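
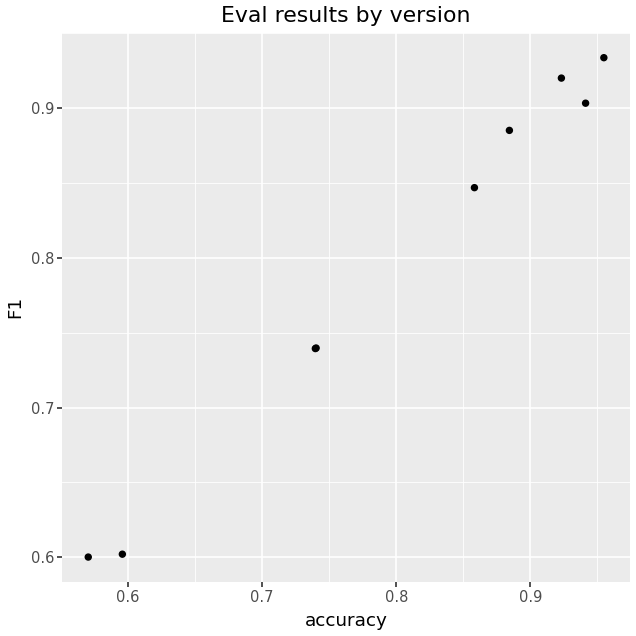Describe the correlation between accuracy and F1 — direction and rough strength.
positive, strong

Points are positively correlated; strong (|r| ≈ 1.0).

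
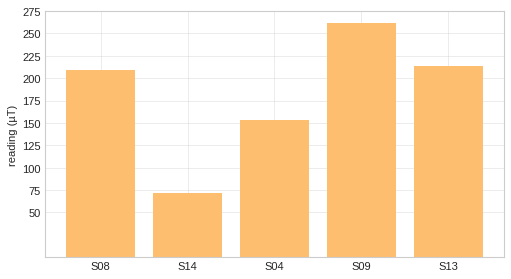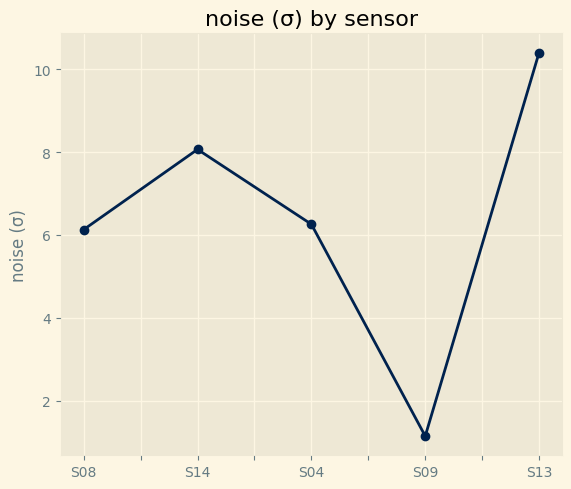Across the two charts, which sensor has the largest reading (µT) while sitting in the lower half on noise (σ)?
Chart 2 median noise (σ) ≈ 6; below-median sensors: S08, S09. Among those, S09 has the highest reading (µT) (≈ 250).

S09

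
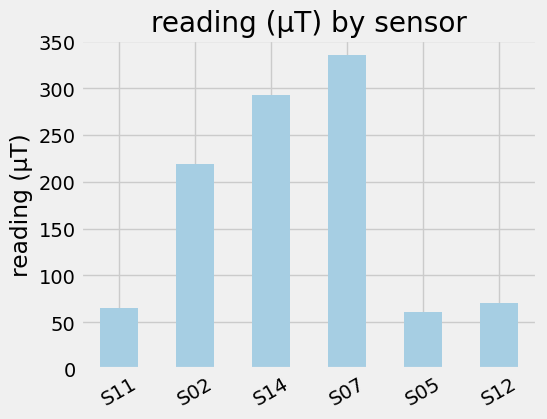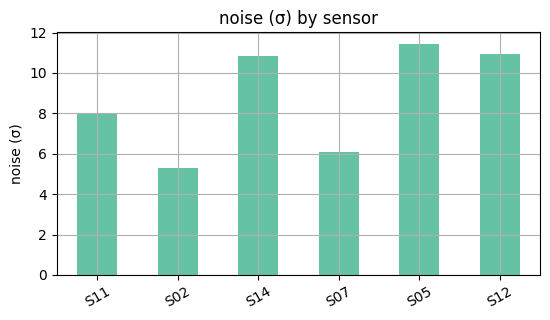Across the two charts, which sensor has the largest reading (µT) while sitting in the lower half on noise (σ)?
S07

Chart 2 median noise (σ) ≈ 10; below-median sensors: S11, S02, S07. Among those, S07 has the highest reading (µT) (≈ 350).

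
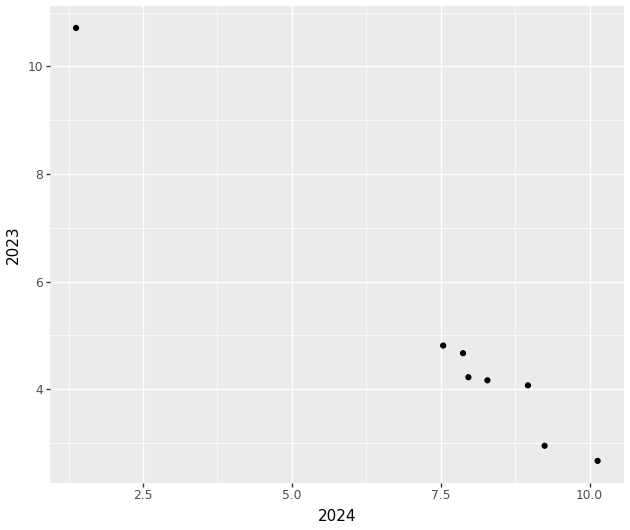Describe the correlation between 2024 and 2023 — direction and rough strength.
negative, strong

Points are negatively correlated; strong (|r| ≈ 1.0).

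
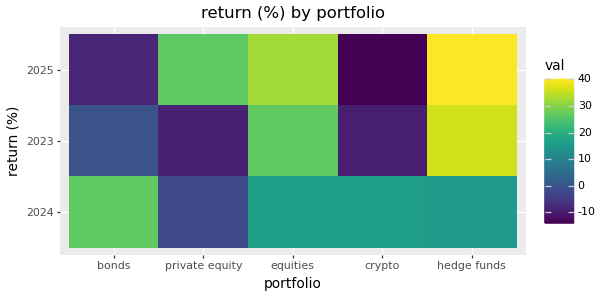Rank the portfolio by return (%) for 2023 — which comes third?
Top 4 for 2023: hedge funds ≈ 35, equities ≈ 25, bonds ≈ 0, private equity ≈ -10.

bonds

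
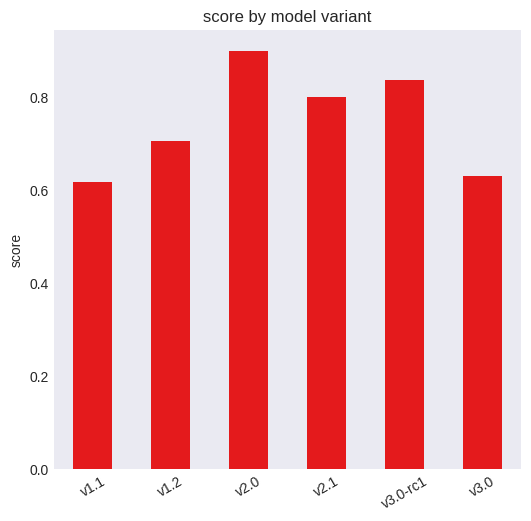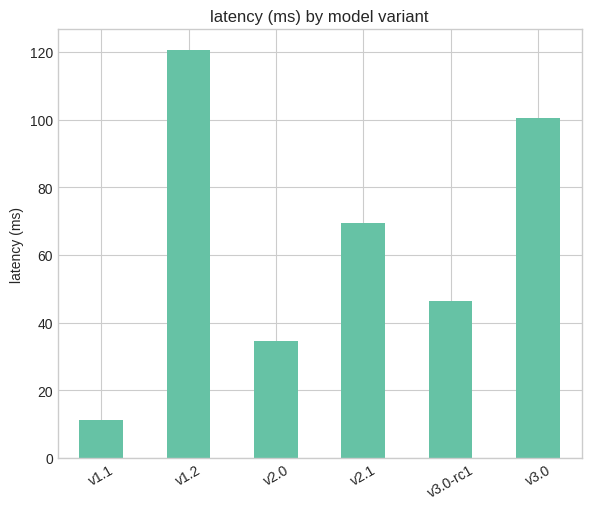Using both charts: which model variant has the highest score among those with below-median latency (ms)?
v2.0

Chart 2 median latency (ms) ≈ 60; below-median model variants: v1.1, v2.0, v3.0-rc1. Among those, v2.0 has the highest score (≈ 0.9).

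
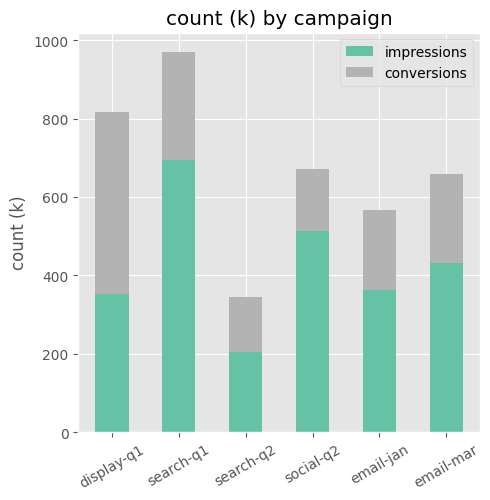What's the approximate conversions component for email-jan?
conversions top ≈ 600, bottom ≈ 400; segment ≈ 200.

≈ 200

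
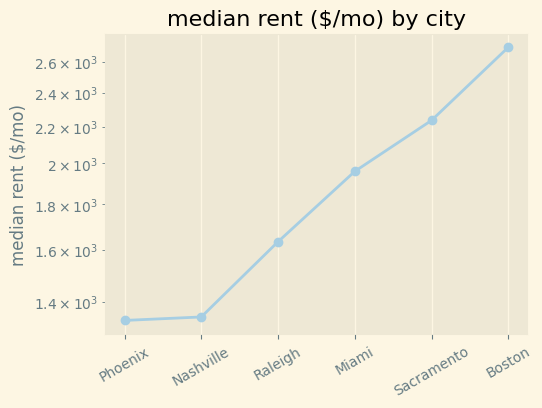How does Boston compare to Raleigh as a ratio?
≈ 1.75×

Boston ≈ 2800, Raleigh ≈ 1600; 2800/1600 ≈ 1.75.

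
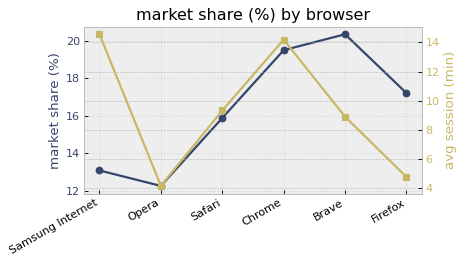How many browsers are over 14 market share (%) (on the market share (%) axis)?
4

Above 14: Safari, Chrome, Brave, Firefox.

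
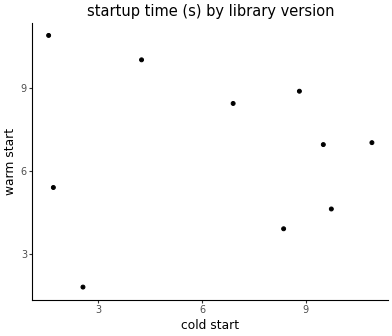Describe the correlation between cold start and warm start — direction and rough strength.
Points are roughly uncorrelated; weak (|r| ≈ 0.1).

no clear correlation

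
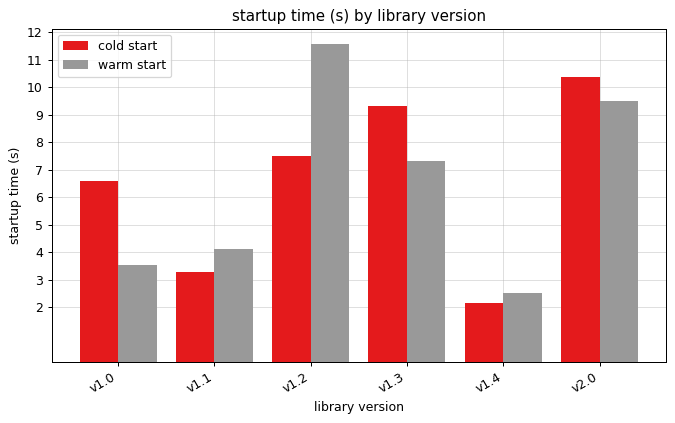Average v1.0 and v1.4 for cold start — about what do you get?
≈ 4

(7 + 2) / 2 ≈ 4.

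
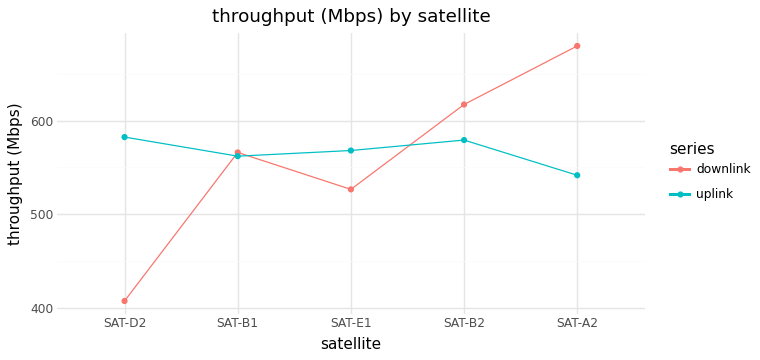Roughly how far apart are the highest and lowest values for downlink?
Max SAT-A2 ≈ 675, min SAT-D2 ≈ 400; range ≈ 275.

≈ 275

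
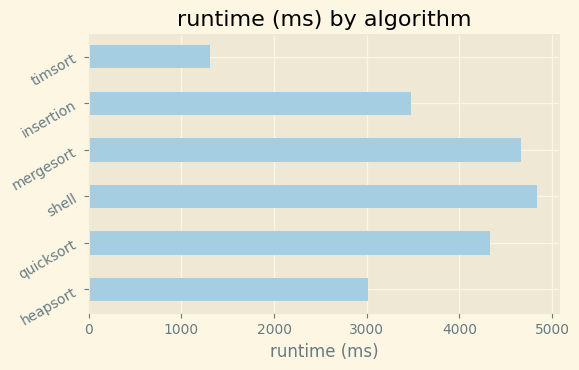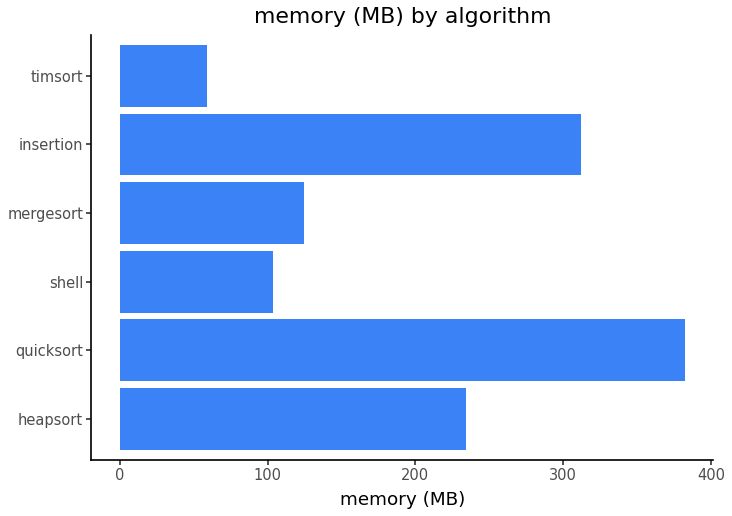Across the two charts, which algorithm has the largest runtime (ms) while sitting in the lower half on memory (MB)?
shell

Chart 2 median memory (MB) ≈ 200; below-median algorithms: shell, mergesort, timsort. Among those, shell has the highest runtime (ms) (≈ 5000).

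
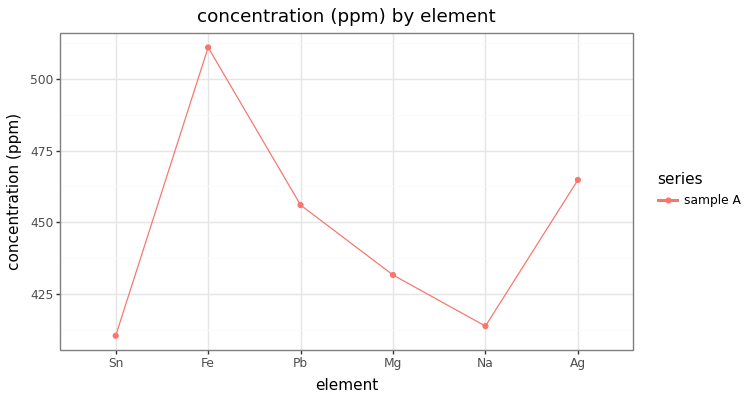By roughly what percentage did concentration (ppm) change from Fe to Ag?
Fe ≈ 510, Ag ≈ 460; (460 − 510) / 510 ≈ -9.8%.

≈ -9.8%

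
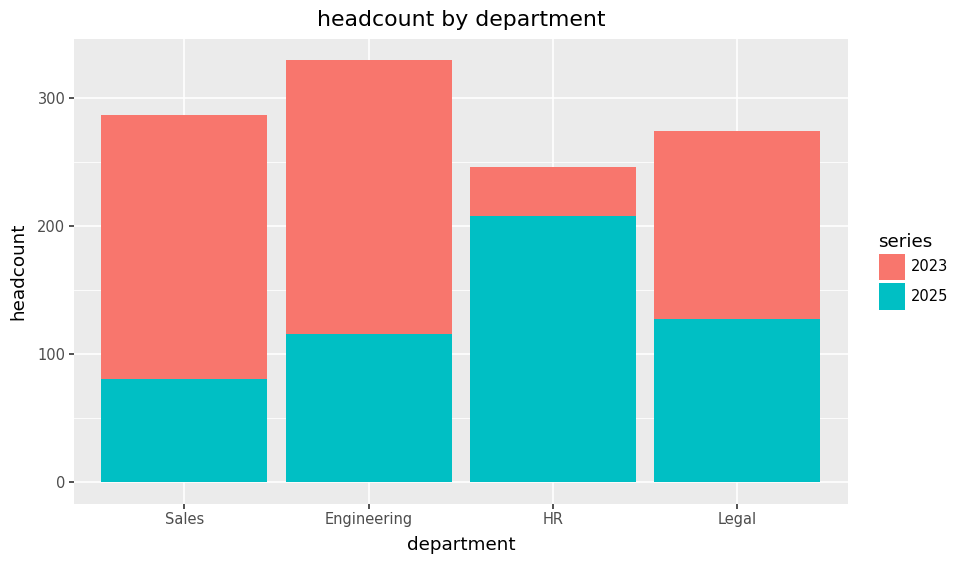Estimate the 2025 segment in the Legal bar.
≈ 150

2025 top ≈ 150, bottom ≈ 0; segment ≈ 150.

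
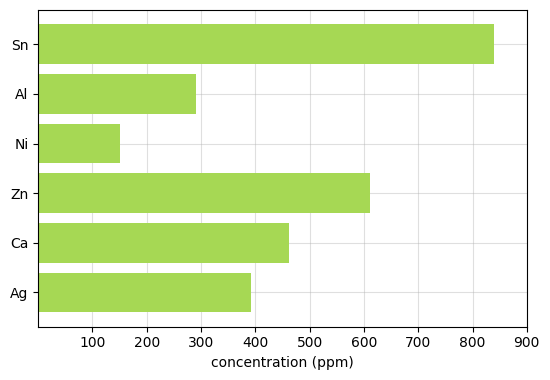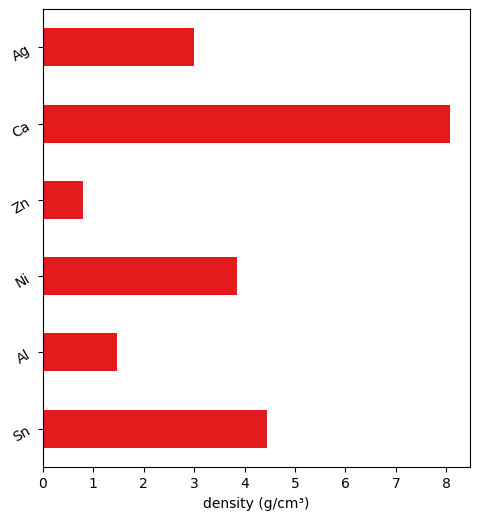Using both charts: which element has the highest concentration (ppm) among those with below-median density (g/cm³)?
Zn

Chart 2 median density (g/cm³) ≈ 3; below-median elements: Al, Zn, Ag. Among those, Zn has the highest concentration (ppm) (≈ 600).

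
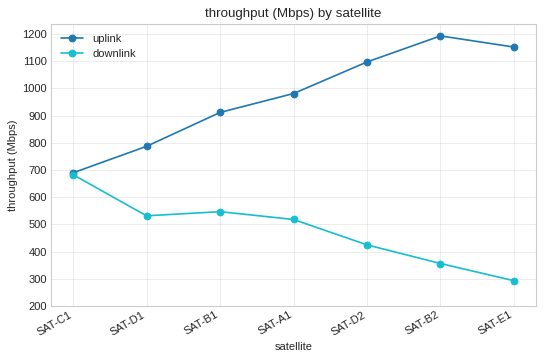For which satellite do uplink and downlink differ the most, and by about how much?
SAT-E1: uplink ≈ 1200, downlink ≈ 300 → gap ≈ 900. Next-largest (SAT-B2) is only ≈ 800.

SAT-E1, ≈ 900 Mbps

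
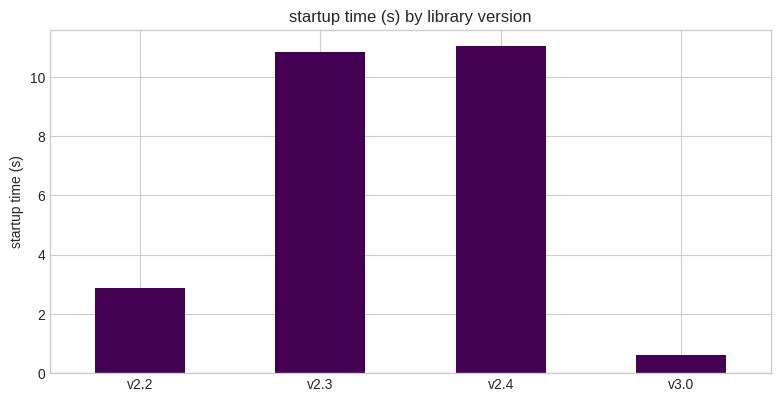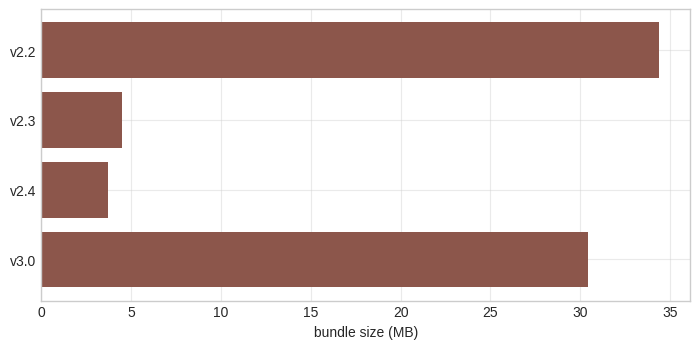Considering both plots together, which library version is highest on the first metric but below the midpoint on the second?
Chart 2 median bundle size (MB) ≈ 15; below-median library versions: v2.3, v2.4. Among those, v2.4 has the highest startup time (s) (≈ 12).

v2.4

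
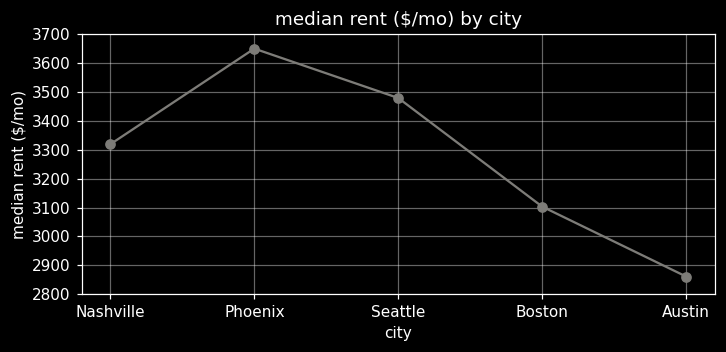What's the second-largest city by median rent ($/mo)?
Seattle

Top 3: Phoenix ≈ 3600, Seattle ≈ 3500, Nashville ≈ 3300.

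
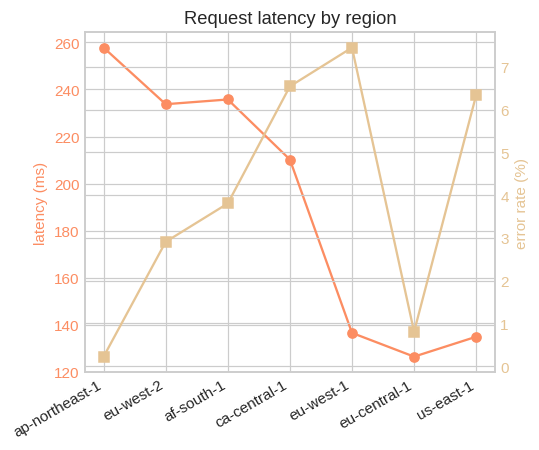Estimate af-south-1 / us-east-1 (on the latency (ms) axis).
af-south-1 ≈ 240, us-east-1 ≈ 140; 240/140 ≈ 1.71.

≈ 1.71×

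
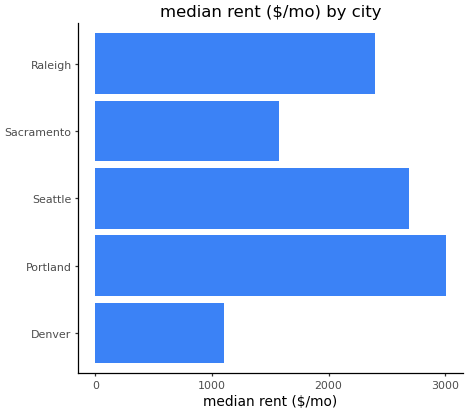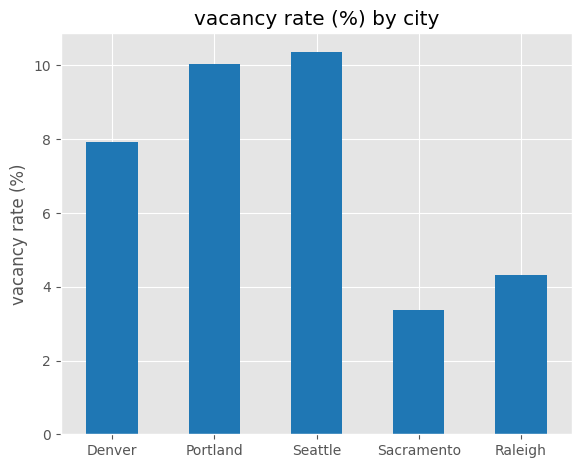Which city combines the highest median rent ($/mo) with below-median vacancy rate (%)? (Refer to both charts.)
Raleigh

Chart 2 median vacancy rate (%) ≈ 8; below-median cities: Sacramento, Raleigh. Among those, Raleigh has the highest median rent ($/mo) (≈ 2500).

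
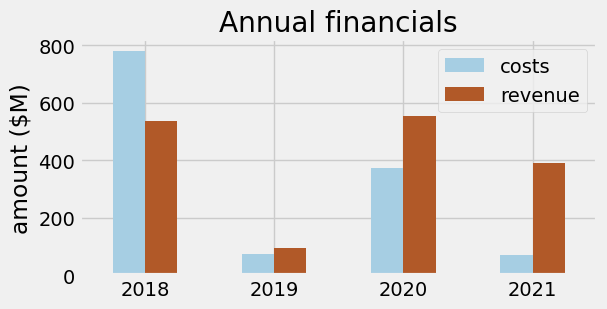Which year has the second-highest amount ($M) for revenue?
2018

Top 3 for revenue: 2020 ≈ 600, 2018 ≈ 500, 2021 ≈ 400.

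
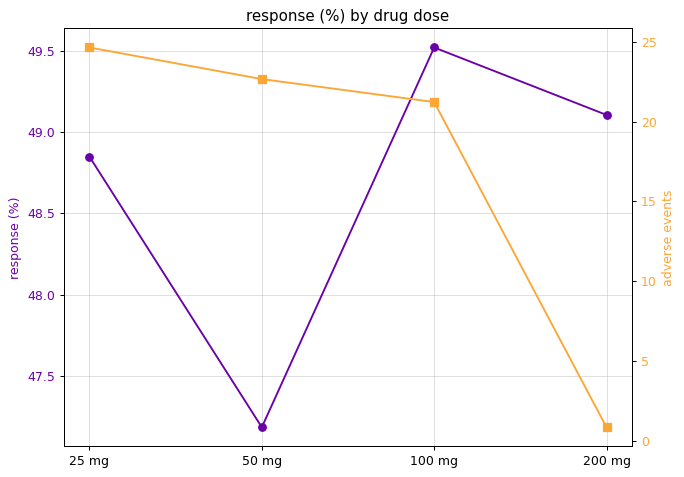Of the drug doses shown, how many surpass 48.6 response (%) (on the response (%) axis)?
Above 48.6: 25 mg, 100 mg, 200 mg.

3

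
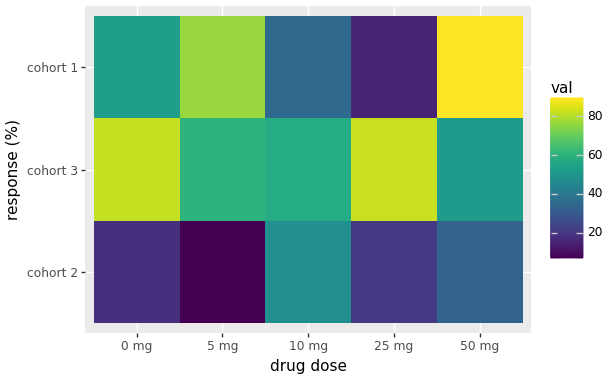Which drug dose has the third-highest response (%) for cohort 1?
Top 4 for cohort 1: 50 mg ≈ 90, 5 mg ≈ 80, 0 mg ≈ 50, 10 mg ≈ 30.

0 mg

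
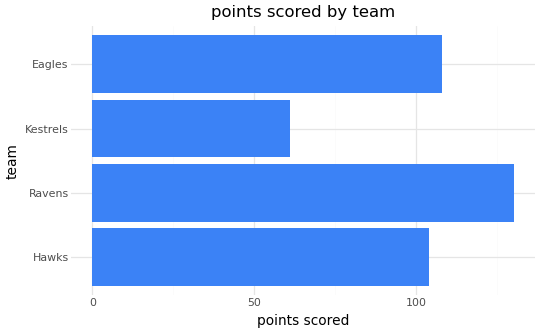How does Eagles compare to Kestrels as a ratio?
≈ 1.67×

Eagles ≈ 100, Kestrels ≈ 60; 100/60 ≈ 1.67.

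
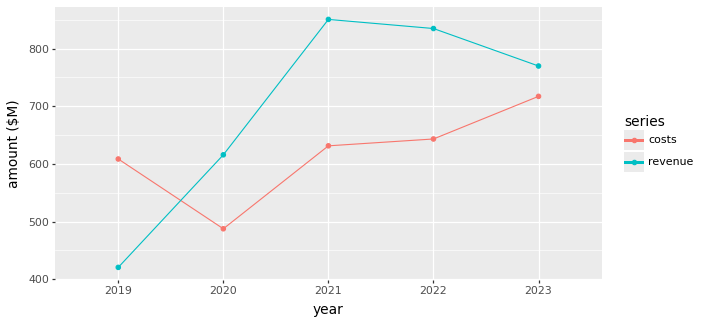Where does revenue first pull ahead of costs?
2019: revenue ≈ 400 vs costs ≈ 600 (not yet); 2020: revenue ≈ 600 vs costs ≈ 500 (first crossover).

2020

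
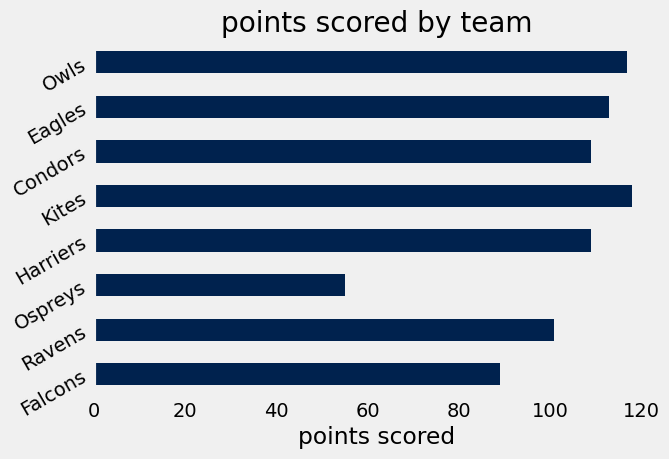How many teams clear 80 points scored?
7

Above 80: Falcons, Ravens, Harriers, Kites, Condors, Eagles, Owls.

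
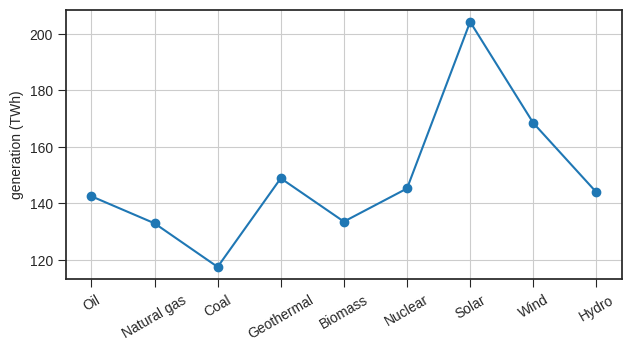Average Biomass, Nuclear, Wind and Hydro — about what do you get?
≈ 148

(130 + 150 + 170 + 140) / 4 ≈ 148.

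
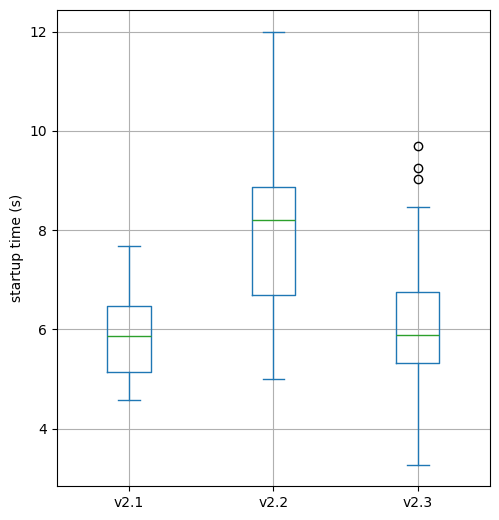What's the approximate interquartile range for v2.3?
Q3 ≈ 6.8, Q1 ≈ 5.4; IQR ≈ 1.4.

≈ 1.4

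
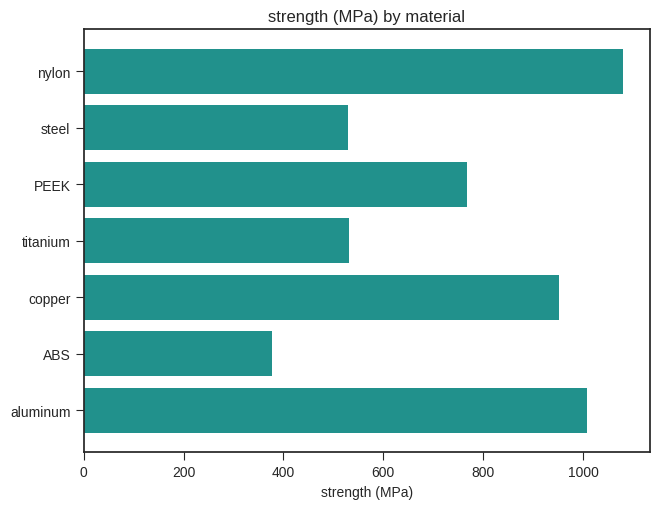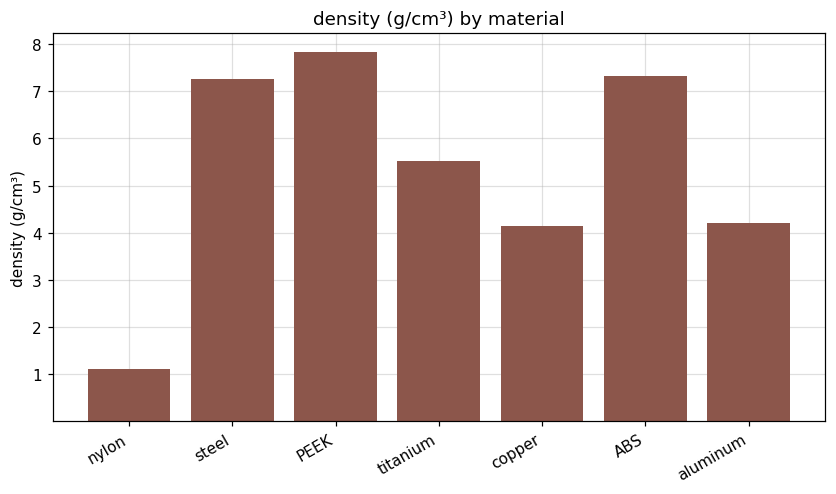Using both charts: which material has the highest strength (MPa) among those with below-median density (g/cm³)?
nylon

Chart 2 median density (g/cm³) ≈ 6; below-median materials: nylon, copper, aluminum. Among those, nylon has the highest strength (MPa) (≈ 1100).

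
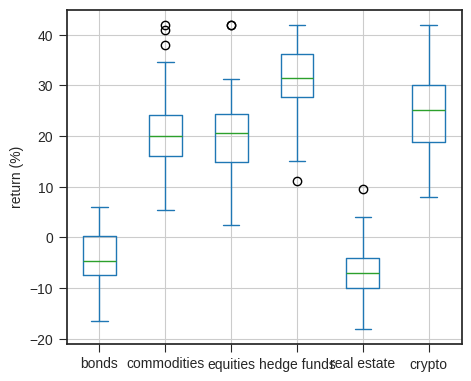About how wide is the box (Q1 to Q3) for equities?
≈ 10

Q3 ≈ 25, Q1 ≈ 15; IQR ≈ 10.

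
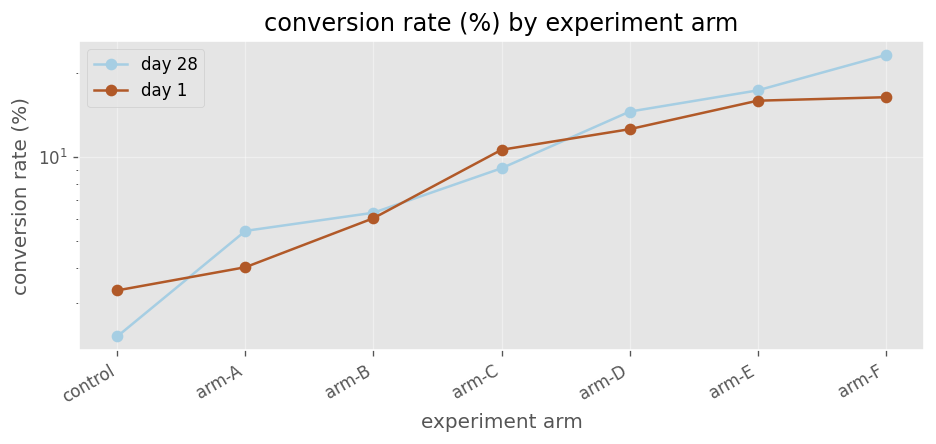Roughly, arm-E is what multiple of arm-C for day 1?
arm-E ≈ 16, arm-C ≈ 10; 16/10 ≈ 1.6.

≈ 1.6×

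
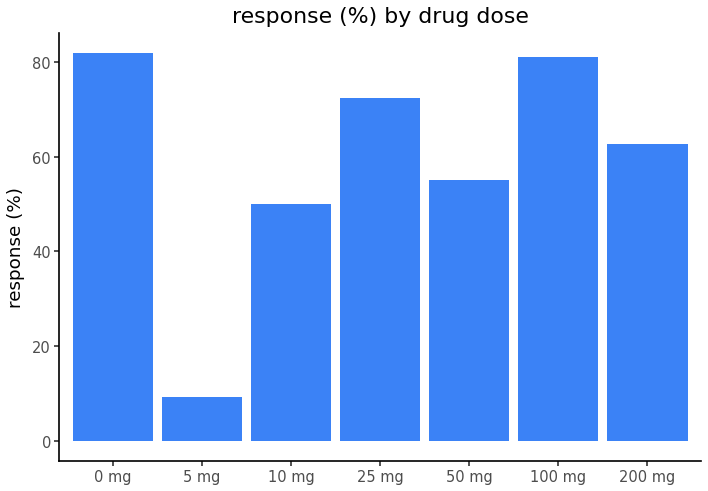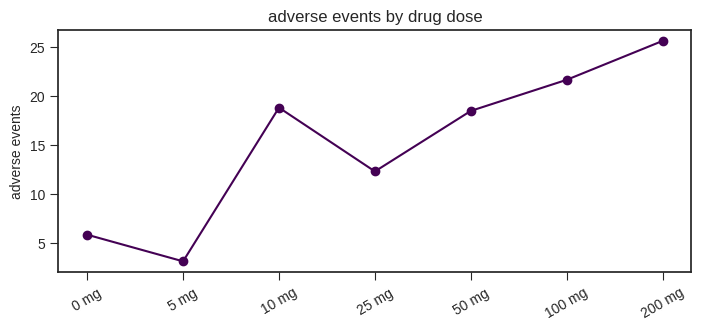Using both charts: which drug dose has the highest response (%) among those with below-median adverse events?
0 mg

Chart 2 median adverse events ≈ 20; below-median drug doses: 0 mg, 5 mg, 25 mg. Among those, 0 mg has the highest response (%) (≈ 80).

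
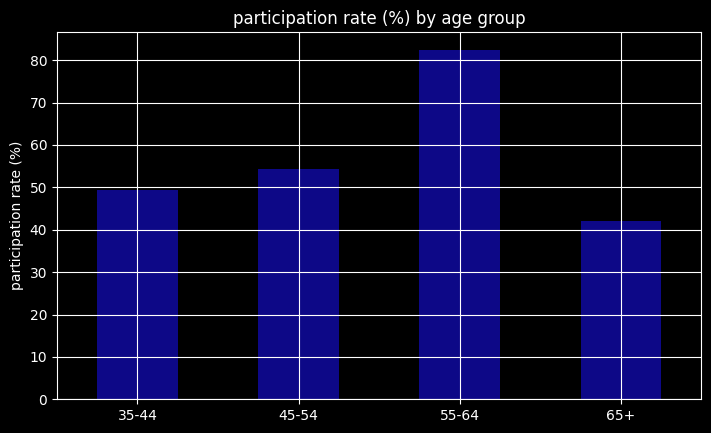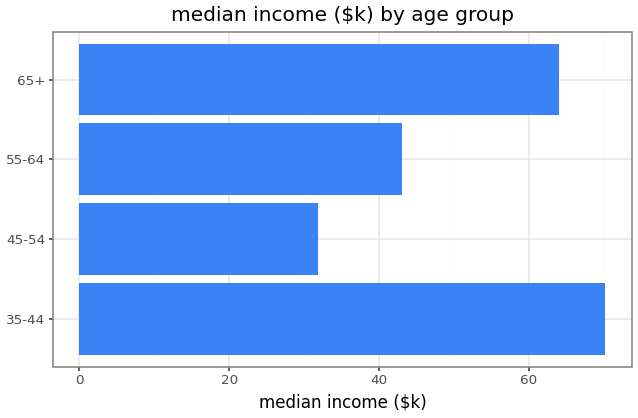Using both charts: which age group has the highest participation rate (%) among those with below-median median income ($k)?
55-64

Chart 2 median median income ($k) ≈ 50; below-median age groups: 45-54, 55-64. Among those, 55-64 has the highest participation rate (%) (≈ 80).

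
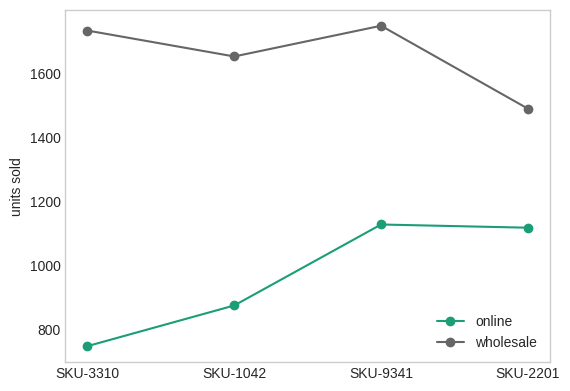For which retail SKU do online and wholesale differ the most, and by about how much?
SKU-3310, ≈ 1000

SKU-3310: online ≈ 700, wholesale ≈ 1700 → gap ≈ 1000. Next-largest (SKU-1042) is only ≈ 800.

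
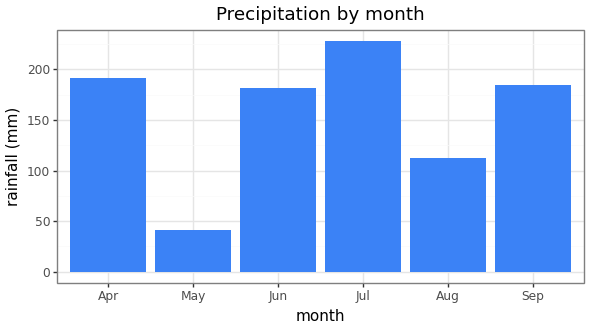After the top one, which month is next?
Apr

Top 3: Jul ≈ 220, Apr ≈ 200, Sep ≈ 180.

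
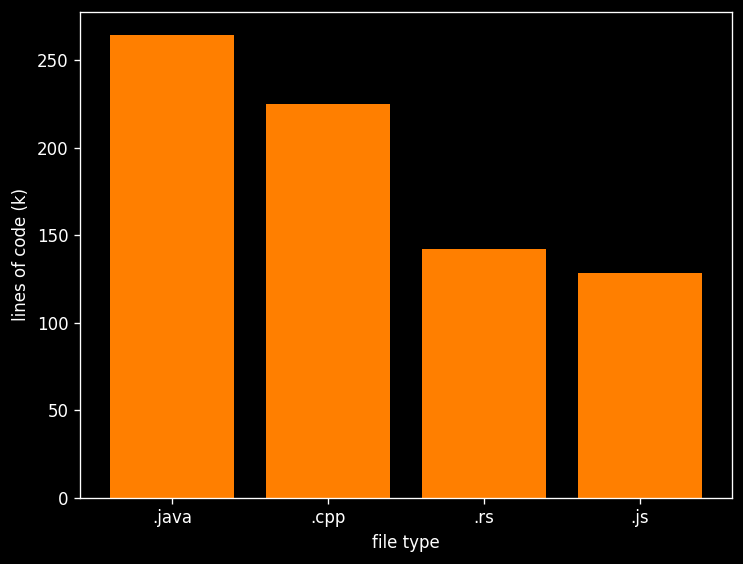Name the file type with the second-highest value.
.cpp

Top 3: .java ≈ 275, .cpp ≈ 225, .rs ≈ 150.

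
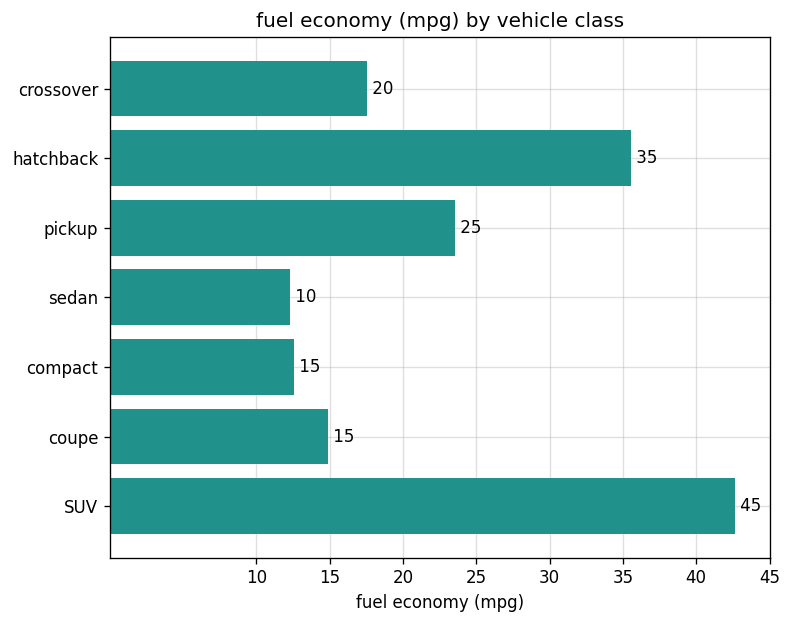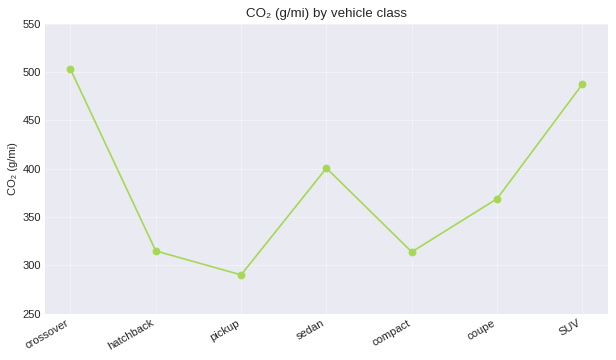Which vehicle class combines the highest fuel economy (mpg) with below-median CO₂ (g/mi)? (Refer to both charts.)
hatchback

Chart 2 median CO₂ (g/mi) ≈ 350; below-median vehicle classes: hatchback, pickup, compact. Among those, hatchback has the highest fuel economy (mpg) (≈ 35).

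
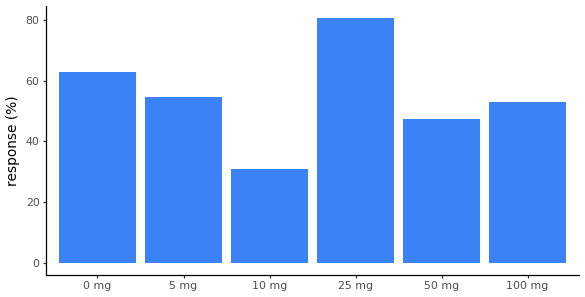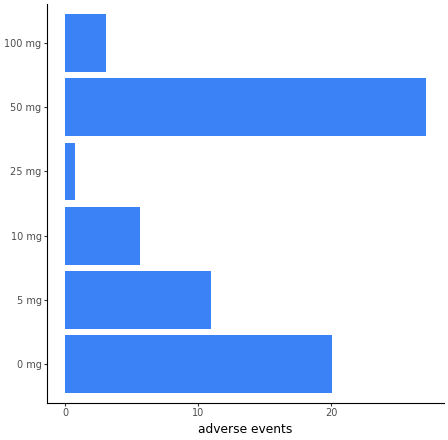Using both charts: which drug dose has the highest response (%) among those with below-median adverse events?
25 mg

Chart 2 median adverse events ≈ 10; below-median drug doses: 10 mg, 25 mg, 100 mg. Among those, 25 mg has the highest response (%) (≈ 80).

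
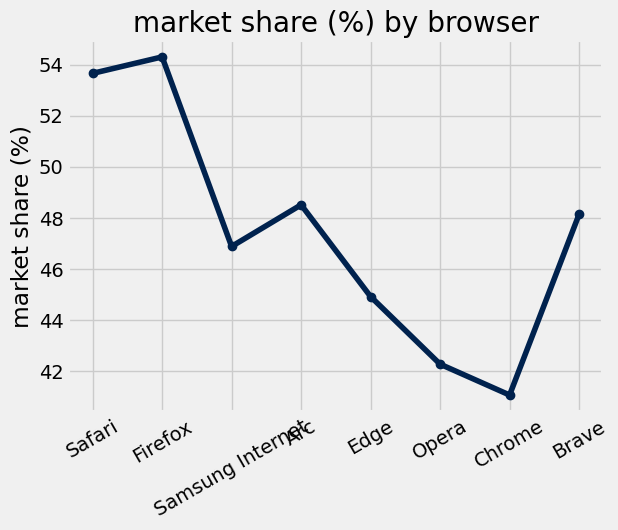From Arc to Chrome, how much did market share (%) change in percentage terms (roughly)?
Arc ≈ 48, Chrome ≈ 42; (42 − 48) / 48 ≈ -12.5%.

≈ -12.5%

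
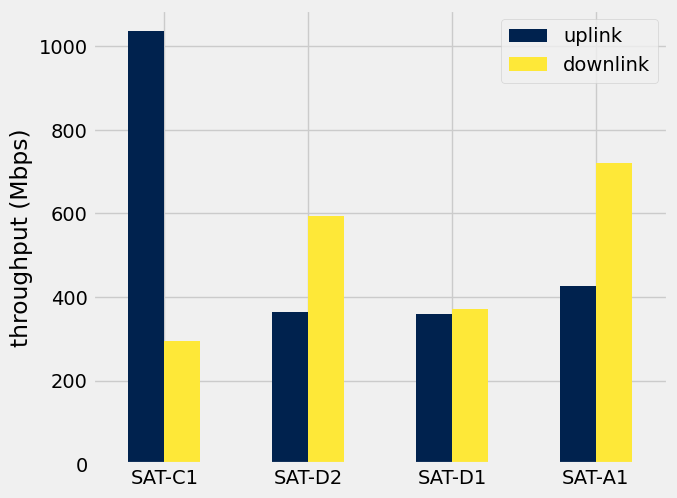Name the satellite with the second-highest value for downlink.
Top 3 for downlink: SAT-A1 ≈ 700, SAT-D2 ≈ 600, SAT-D1 ≈ 400.

SAT-D2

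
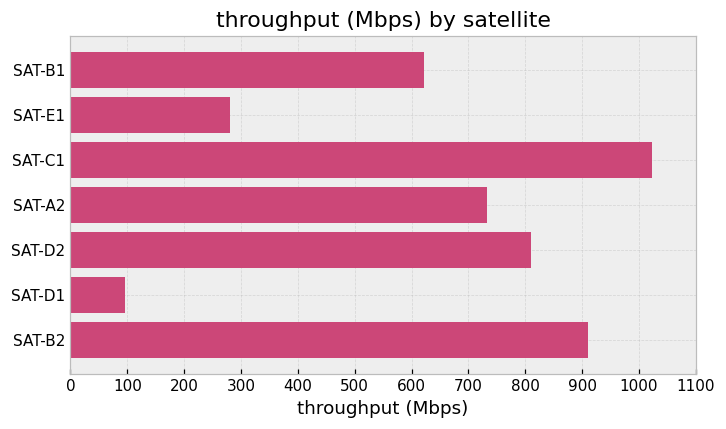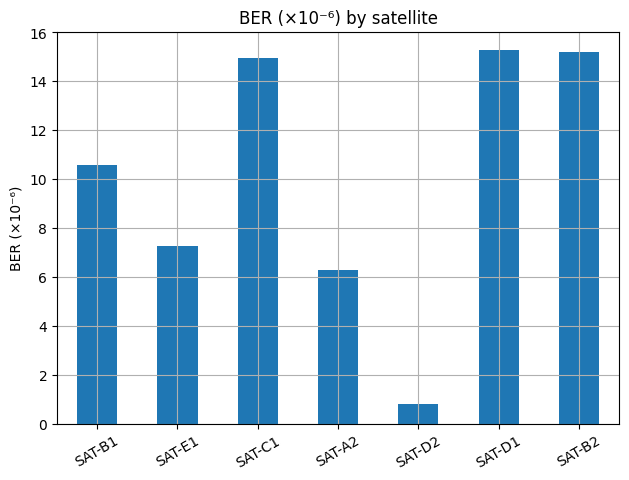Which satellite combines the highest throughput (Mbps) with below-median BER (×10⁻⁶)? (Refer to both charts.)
Chart 2 median BER (×10⁻⁶) ≈ 10; below-median satellites: SAT-E1, SAT-A2, SAT-D2. Among those, SAT-D2 has the highest throughput (Mbps) (≈ 800).

SAT-D2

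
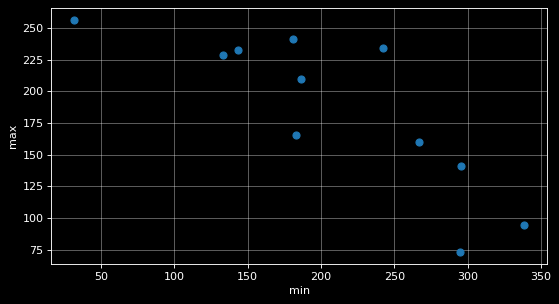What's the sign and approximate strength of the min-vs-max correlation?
negative, strong

Points are negatively correlated; strong (|r| ≈ 0.8).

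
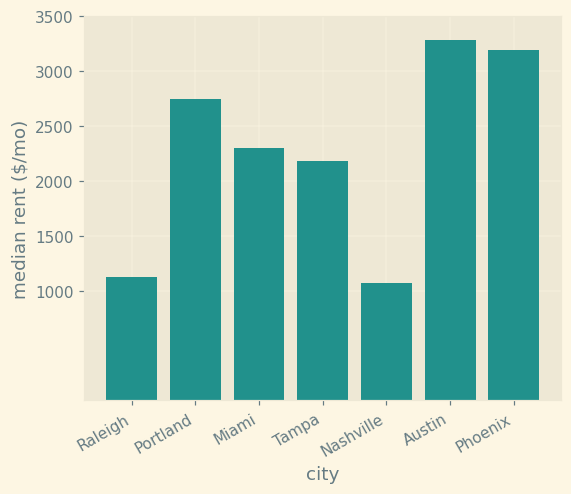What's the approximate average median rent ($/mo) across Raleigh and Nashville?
≈ 1000

(1000 + 1000) / 2 ≈ 1000.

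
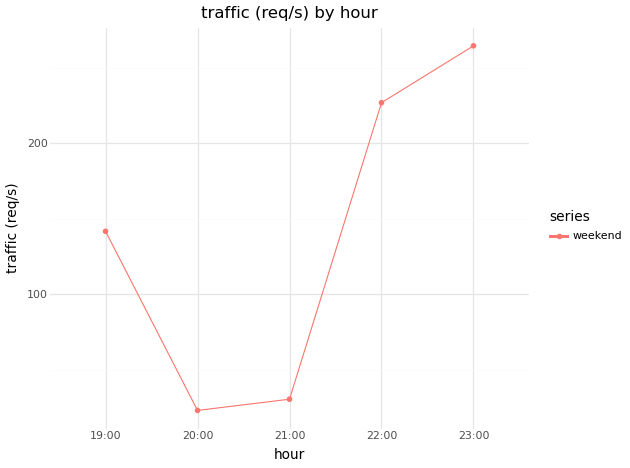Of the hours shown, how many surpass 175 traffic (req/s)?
Above 175: 22:00, 23:00.

2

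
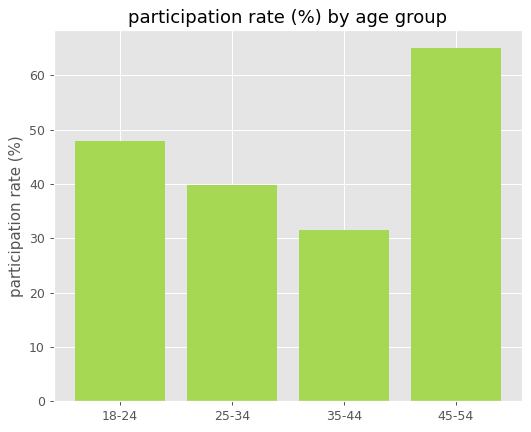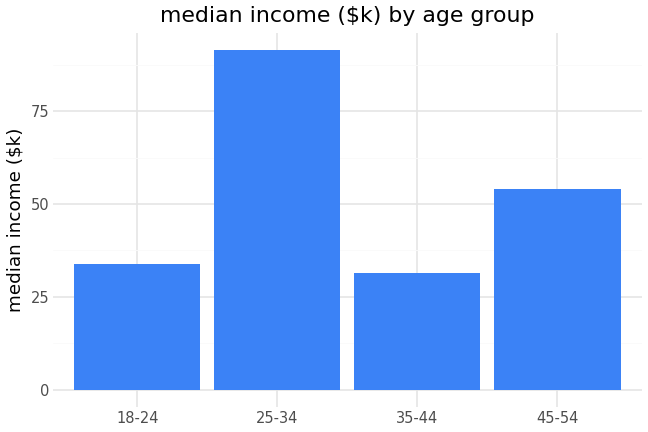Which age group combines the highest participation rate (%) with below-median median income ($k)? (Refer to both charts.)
Chart 2 median median income ($k) ≈ 40; below-median age groups: 18-24, 35-44. Among those, 18-24 has the highest participation rate (%) (≈ 50).

18-24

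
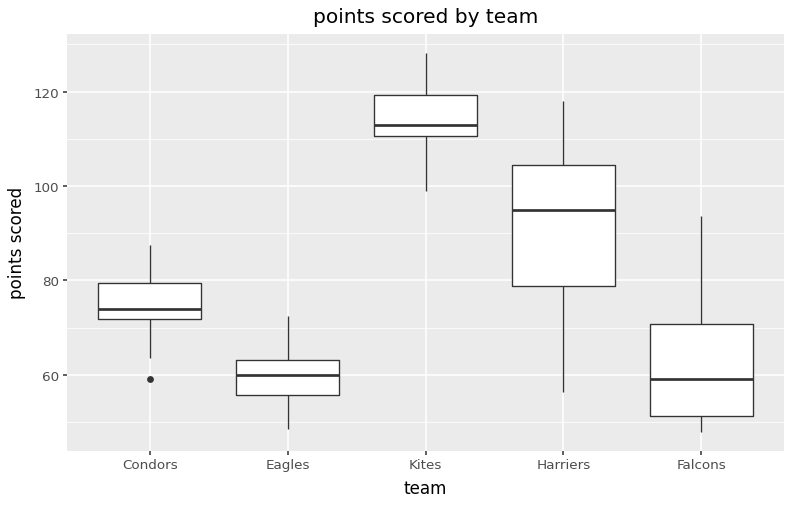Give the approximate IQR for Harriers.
≈ 25

Q3 ≈ 105, Q1 ≈ 80; IQR ≈ 25.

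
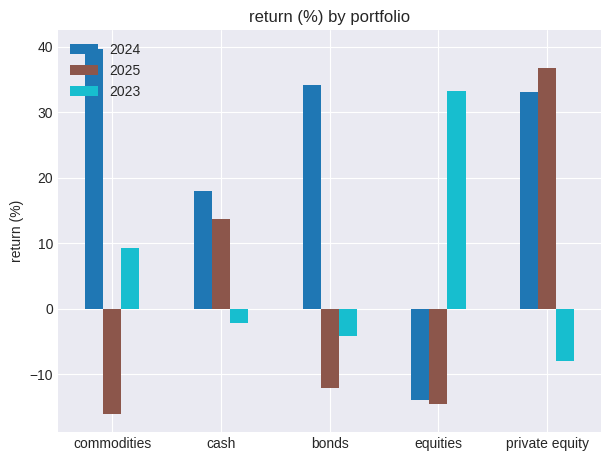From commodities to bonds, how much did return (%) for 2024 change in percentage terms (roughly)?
commodities ≈ 40, bonds ≈ 35; (35 − 40) / 40 ≈ -12.5%.

≈ -12.5%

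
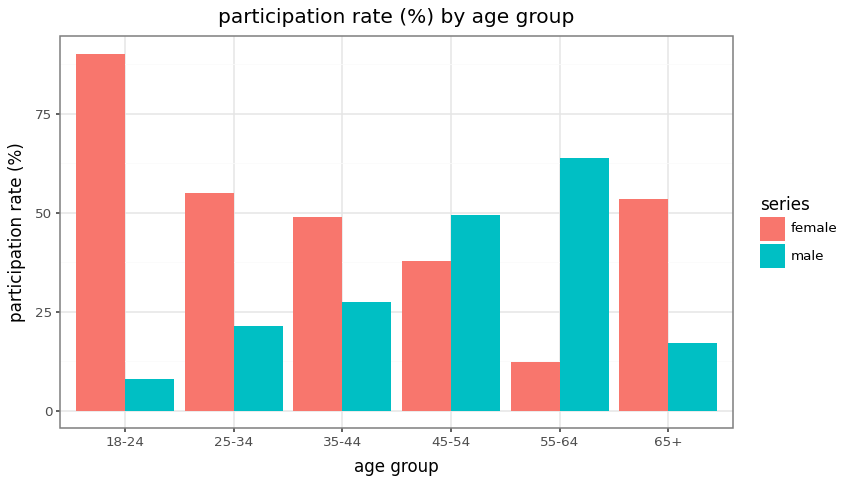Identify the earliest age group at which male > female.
35-44: male ≈ 30 vs female ≈ 50 (not yet); 45-54: male ≈ 50 vs female ≈ 40 (first crossover).

45-54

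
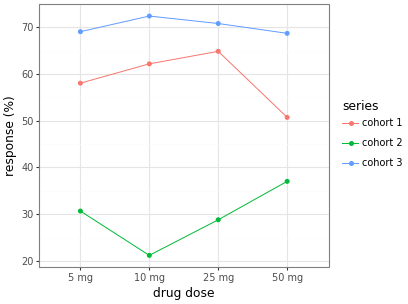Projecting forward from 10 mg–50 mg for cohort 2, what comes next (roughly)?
Last three: 20, 30, 35 → slope ≈ 7.5/step → next ≈ 42.5.

≈ 42.5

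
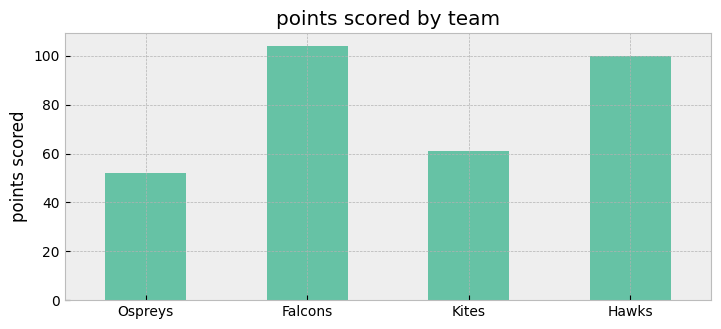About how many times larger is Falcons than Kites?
Falcons ≈ 100, Kites ≈ 60; 100/60 ≈ 1.67.

≈ 1.67×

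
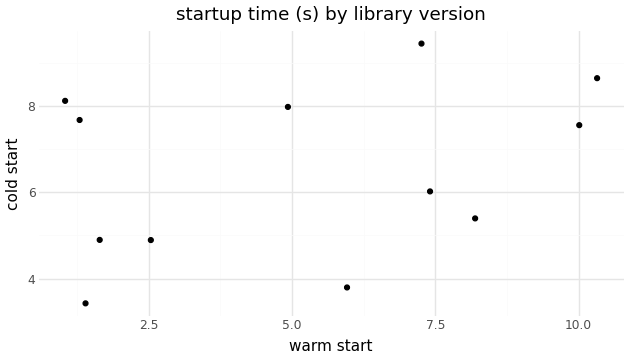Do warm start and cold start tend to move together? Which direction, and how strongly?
positive, weak

Points are positively correlated; weak (|r| ≈ 0.3).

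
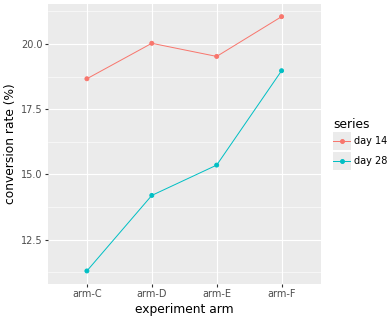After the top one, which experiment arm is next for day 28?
arm-E

Top 3 for day 28: arm-F ≈ 19, arm-E ≈ 15, arm-D ≈ 14.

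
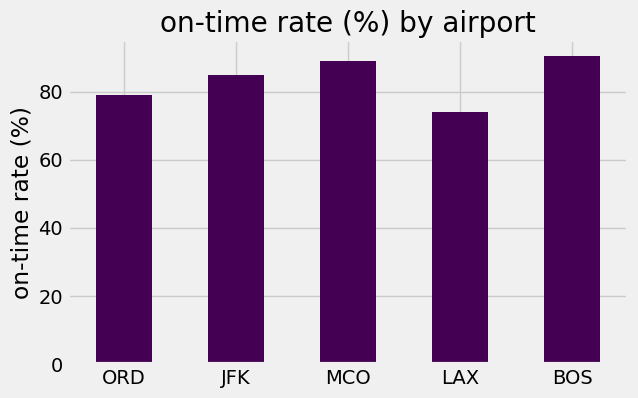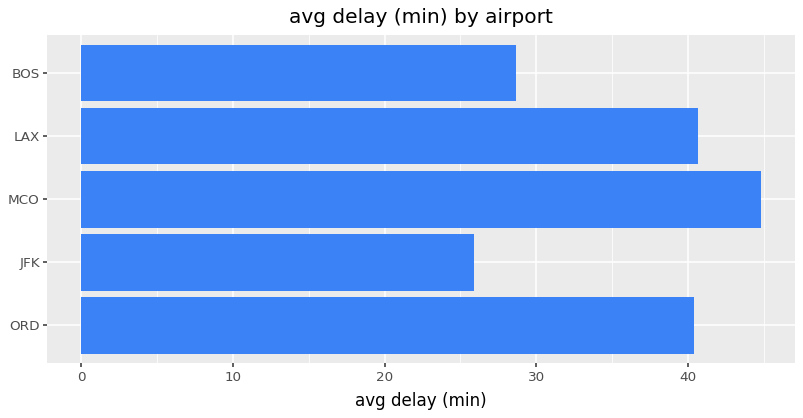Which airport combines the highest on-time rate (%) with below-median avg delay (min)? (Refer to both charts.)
BOS

Chart 2 median avg delay (min) ≈ 40; below-median airports: JFK, BOS. Among those, BOS has the highest on-time rate (%) (≈ 90).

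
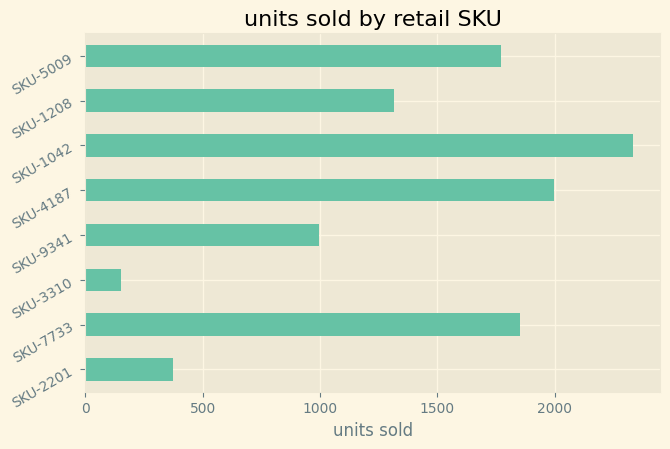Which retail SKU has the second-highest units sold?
SKU-4187

Top 3: SKU-1042 ≈ 2400, SKU-4187 ≈ 2000, SKU-7733 ≈ 1800.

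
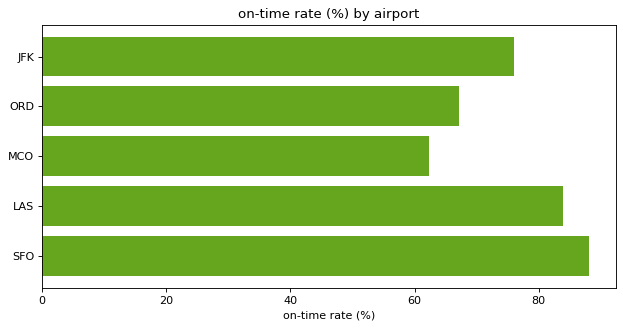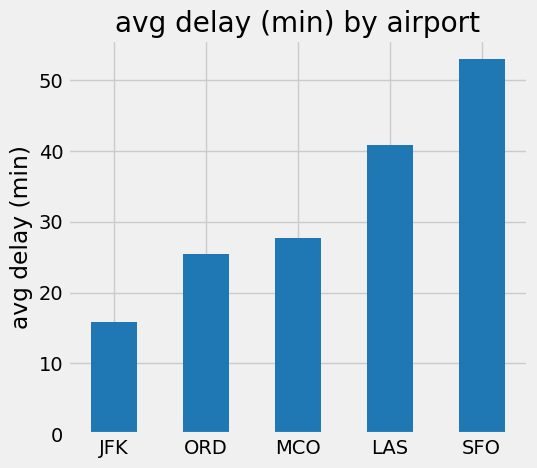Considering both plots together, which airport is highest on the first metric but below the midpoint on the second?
JFK

Chart 2 median avg delay (min) ≈ 30; below-median airports: JFK, ORD. Among those, JFK has the highest on-time rate (%) (≈ 80).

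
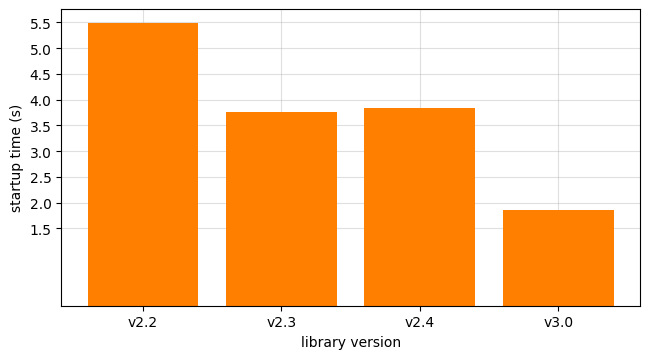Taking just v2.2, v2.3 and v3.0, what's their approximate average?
≈ 3.83

(5.5 + 4.0 + 2.0) / 3 ≈ 3.83.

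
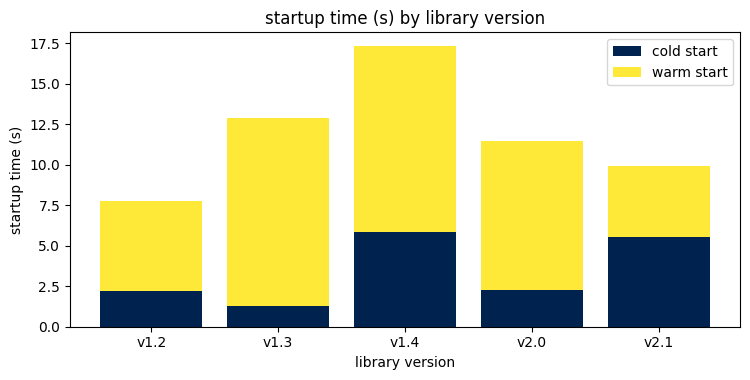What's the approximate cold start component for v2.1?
cold start top ≈ 6, bottom ≈ 0; segment ≈ 6.

≈ 6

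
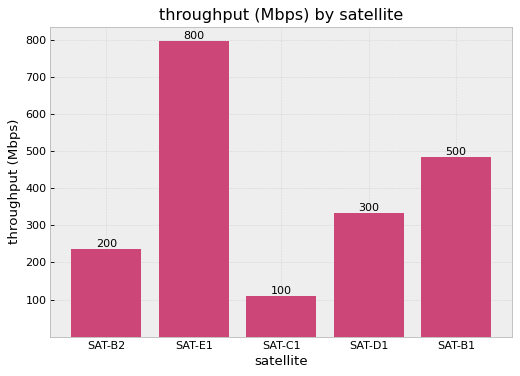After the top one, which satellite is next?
Top 3: SAT-E1 ≈ 800, SAT-B1 ≈ 500, SAT-D1 ≈ 300.

SAT-B1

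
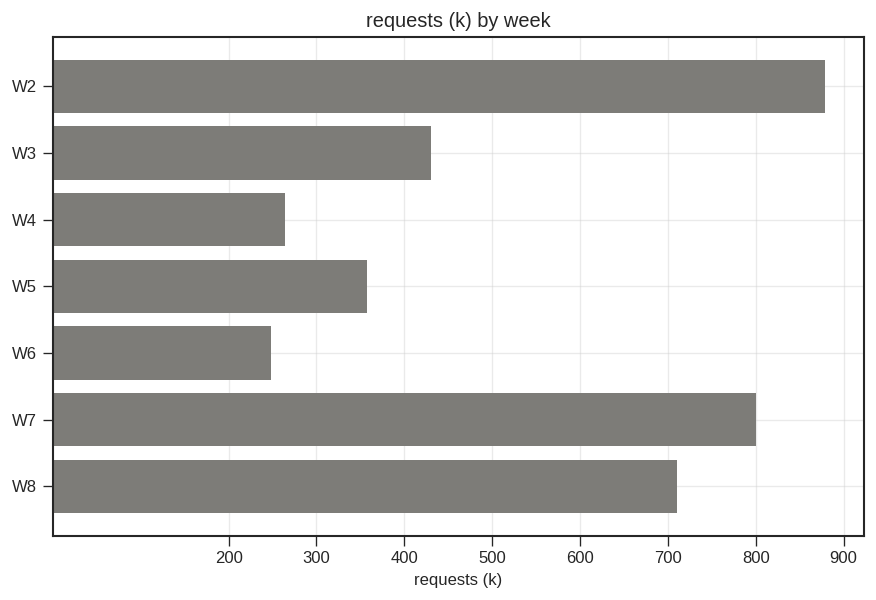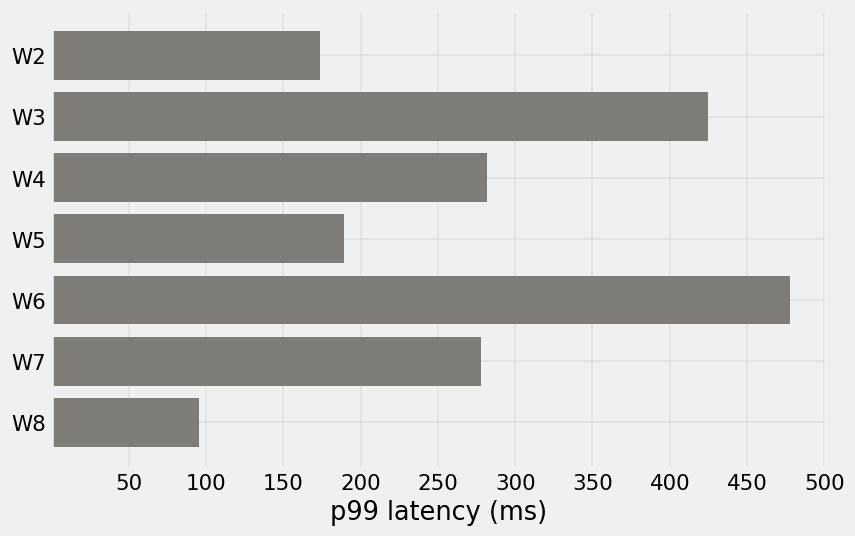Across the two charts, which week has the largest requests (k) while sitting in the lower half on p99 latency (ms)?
W2

Chart 2 median p99 latency (ms) ≈ 300; below-median weeks: W2, W5, W8. Among those, W2 has the highest requests (k) (≈ 900).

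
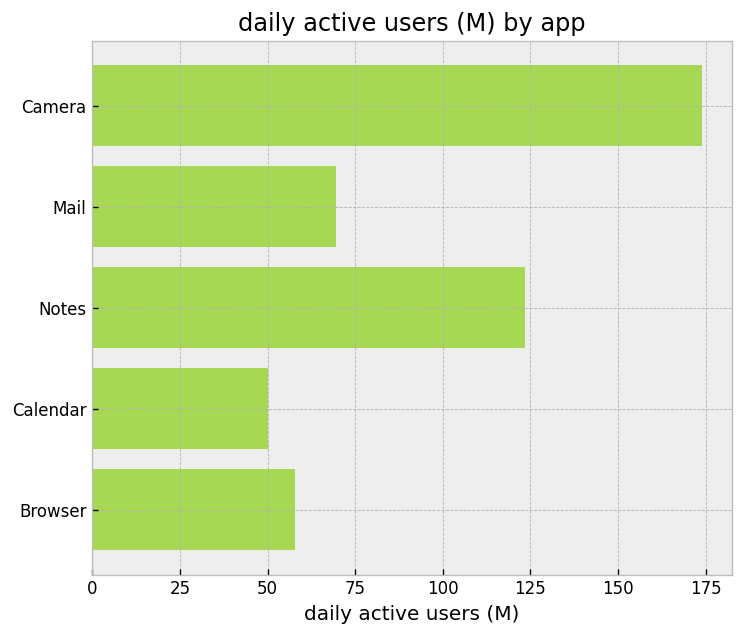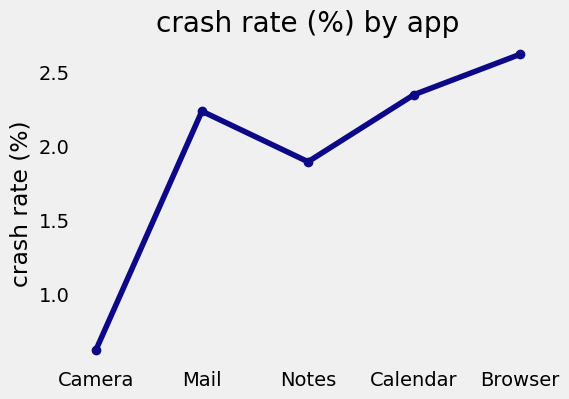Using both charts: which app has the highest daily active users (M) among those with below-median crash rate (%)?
Chart 2 median crash rate (%) ≈ 2; below-median apps: Camera, Notes. Among those, Camera has the highest daily active users (M) (≈ 180).

Camera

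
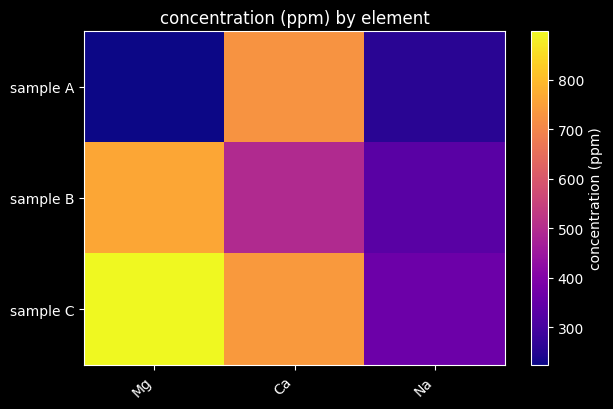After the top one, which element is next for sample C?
Top 3 for sample C: Mg ≈ 900, Ca ≈ 700, Na ≈ 400.

Ca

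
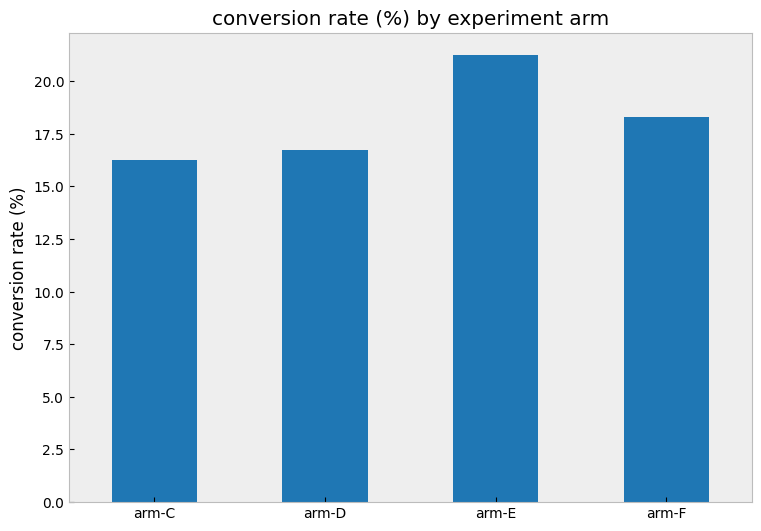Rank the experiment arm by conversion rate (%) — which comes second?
Top 3: arm-E ≈ 22, arm-F ≈ 18, arm-D ≈ 16.

arm-F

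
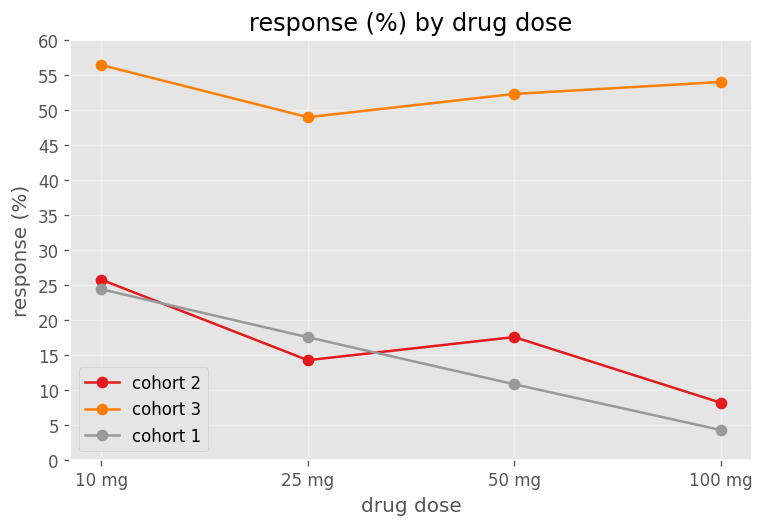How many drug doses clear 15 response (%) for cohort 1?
Above 15: 10 mg, 25 mg.

2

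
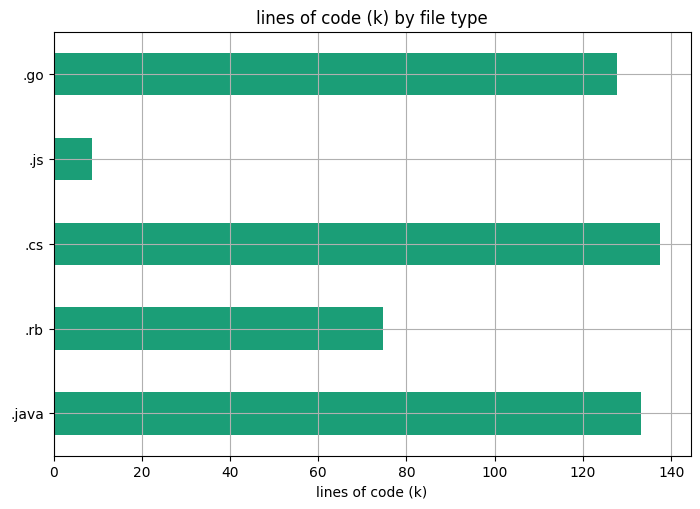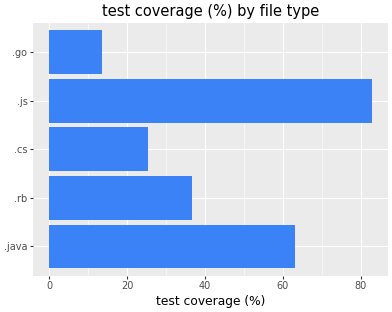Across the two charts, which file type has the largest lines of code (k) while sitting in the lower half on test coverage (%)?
.cs

Chart 2 median test coverage (%) ≈ 40; below-median file types: .cs, .go. Among those, .cs has the highest lines of code (k) (≈ 140).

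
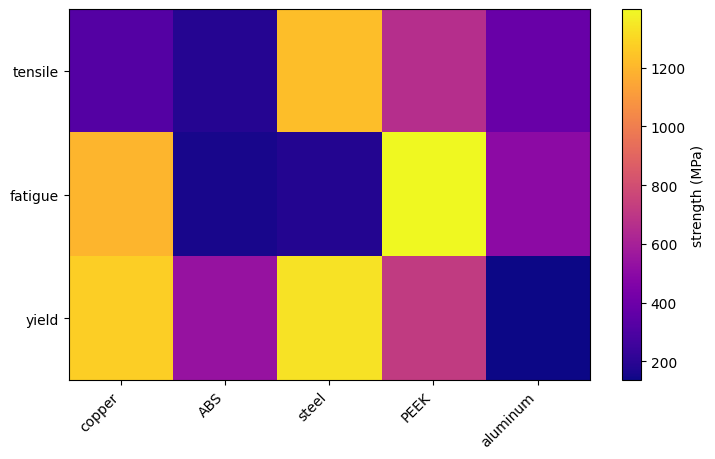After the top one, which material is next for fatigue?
copper

Top 3 for fatigue: PEEK ≈ 1400, copper ≈ 1200, aluminum ≈ 600.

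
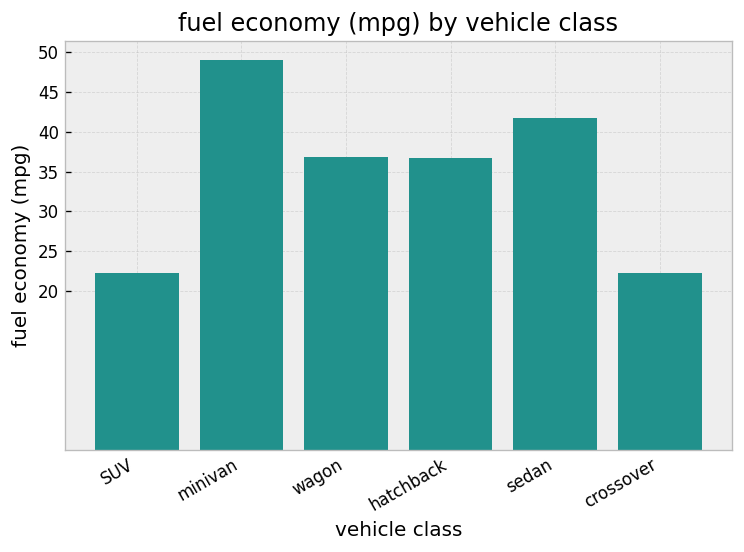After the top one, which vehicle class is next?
Top 3: minivan ≈ 50, sedan ≈ 40, wagon ≈ 35.

sedan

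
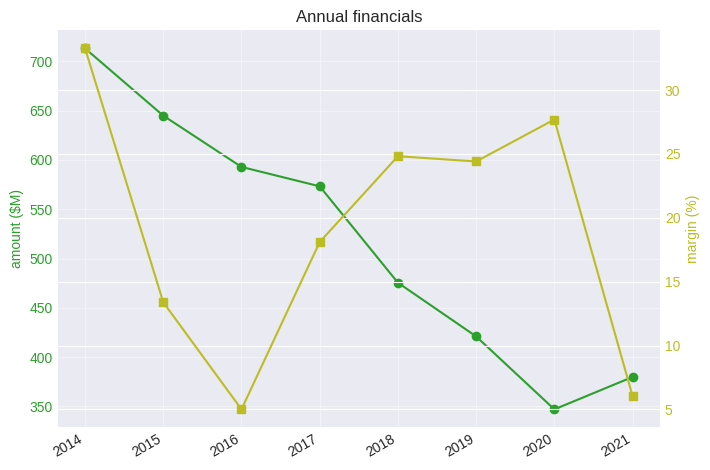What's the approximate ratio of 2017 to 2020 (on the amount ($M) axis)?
2017 ≈ 550, 2020 ≈ 350; 550/350 ≈ 1.57.

≈ 1.57×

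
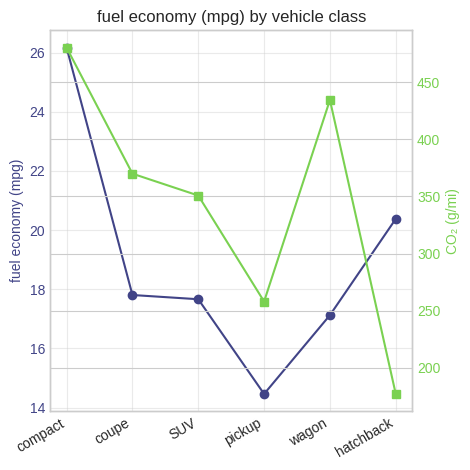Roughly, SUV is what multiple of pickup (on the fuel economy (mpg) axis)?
≈ 1.29×

SUV ≈ 18, pickup ≈ 14; 18/14 ≈ 1.29.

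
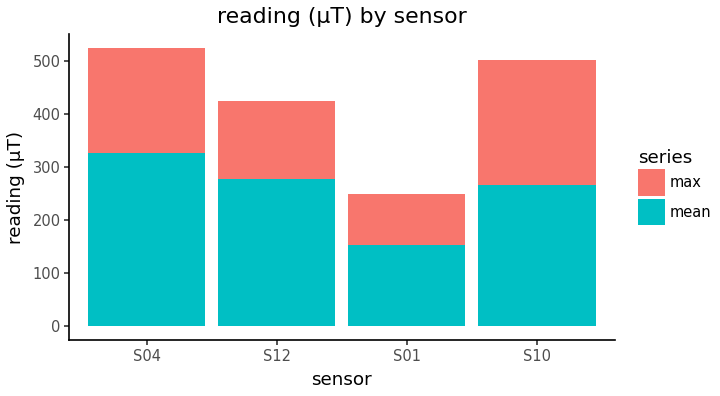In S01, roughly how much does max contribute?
max top ≈ 250, bottom ≈ 150; segment ≈ 100.

≈ 100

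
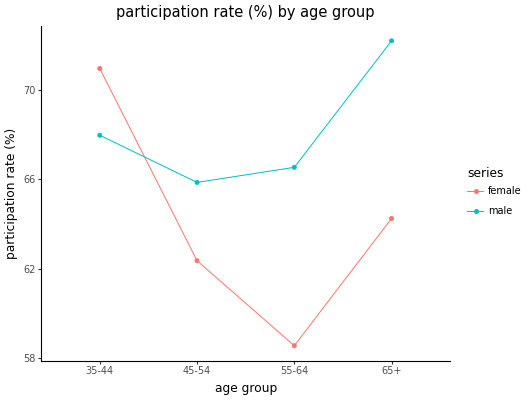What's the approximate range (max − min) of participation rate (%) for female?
≈ 12

Max 35-44 ≈ 70, min 55-64 ≈ 58; range ≈ 12.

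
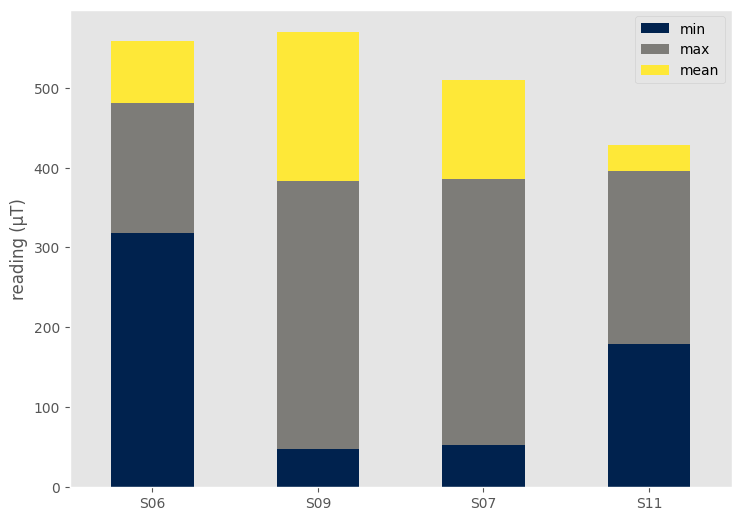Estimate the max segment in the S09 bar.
max top ≈ 400, bottom ≈ 50; segment ≈ 350.

≈ 350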